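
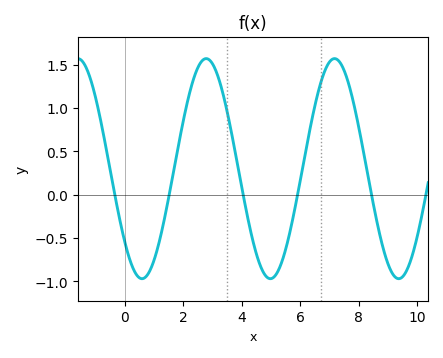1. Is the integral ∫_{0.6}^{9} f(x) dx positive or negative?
positive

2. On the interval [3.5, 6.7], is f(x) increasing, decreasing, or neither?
neither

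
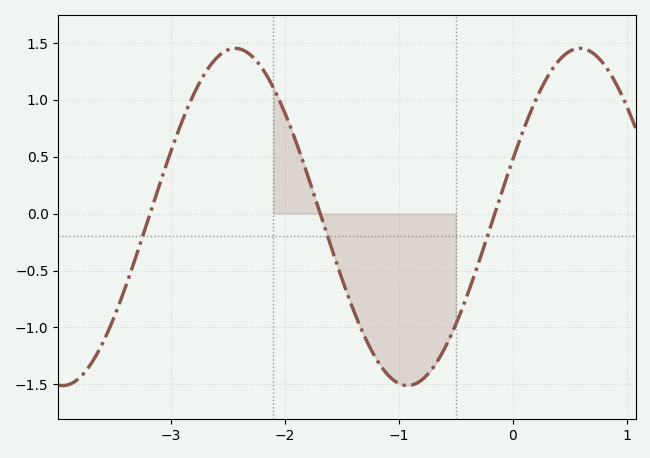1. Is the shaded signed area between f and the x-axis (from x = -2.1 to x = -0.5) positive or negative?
negative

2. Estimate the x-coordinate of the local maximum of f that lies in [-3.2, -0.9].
-2.43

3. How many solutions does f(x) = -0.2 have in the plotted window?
3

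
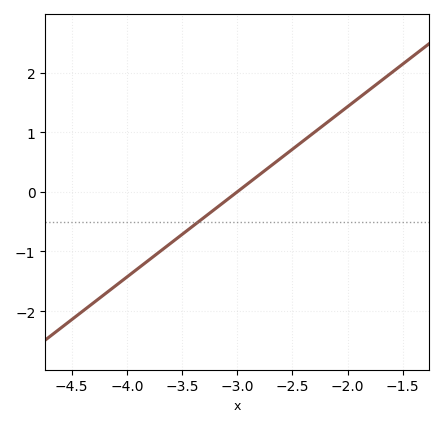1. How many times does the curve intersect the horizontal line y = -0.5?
1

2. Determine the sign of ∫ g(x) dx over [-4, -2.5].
negative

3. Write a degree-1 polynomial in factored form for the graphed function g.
y = 1.43(x + 3)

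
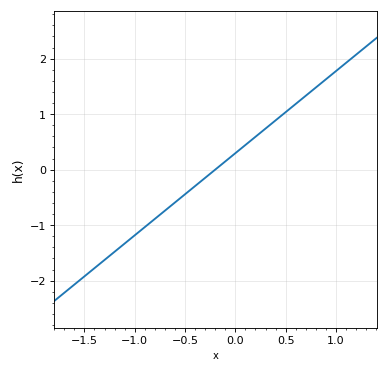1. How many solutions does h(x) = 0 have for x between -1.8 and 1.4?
1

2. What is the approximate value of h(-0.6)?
-0.592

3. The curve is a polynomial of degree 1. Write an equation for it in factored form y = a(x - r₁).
y = 1.48(x + 0.2)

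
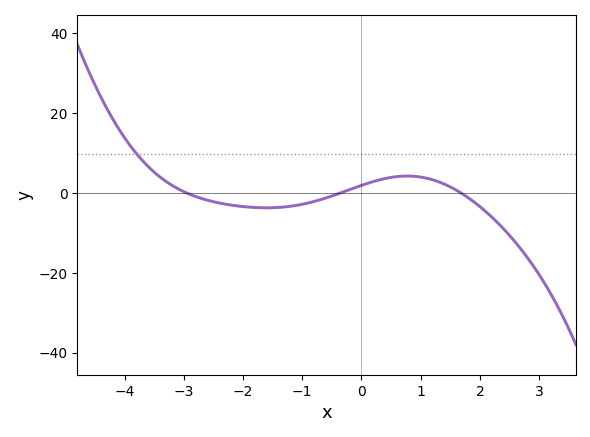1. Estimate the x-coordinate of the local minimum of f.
-1.61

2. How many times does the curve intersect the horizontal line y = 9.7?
1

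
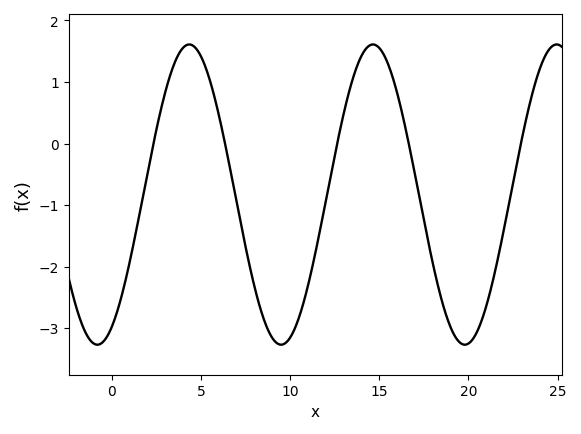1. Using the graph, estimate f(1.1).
-1.8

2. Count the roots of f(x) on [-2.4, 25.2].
5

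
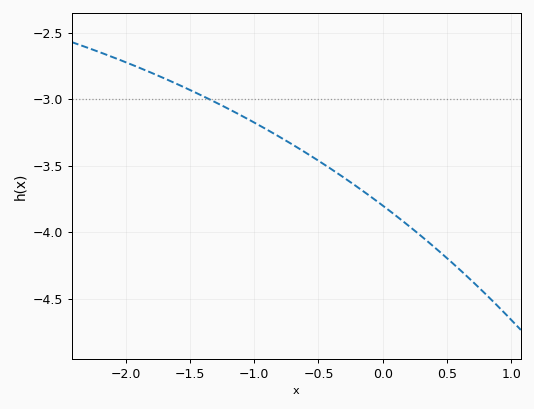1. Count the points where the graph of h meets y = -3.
1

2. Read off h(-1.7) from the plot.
-2.84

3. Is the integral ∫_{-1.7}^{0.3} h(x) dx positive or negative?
negative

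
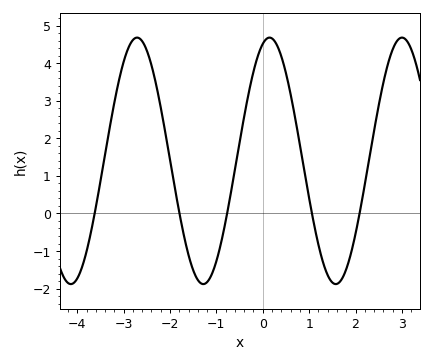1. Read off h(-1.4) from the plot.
-1.8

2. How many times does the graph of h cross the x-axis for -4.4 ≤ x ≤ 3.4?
5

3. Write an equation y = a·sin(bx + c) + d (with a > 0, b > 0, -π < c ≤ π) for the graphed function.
y = 3.28sin(2.2x + 1.2) + 1.4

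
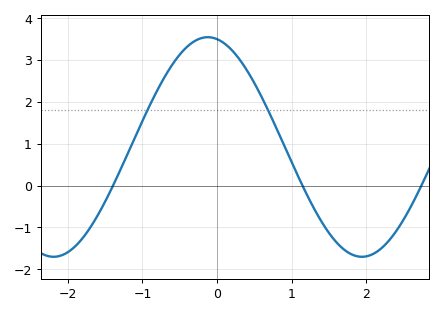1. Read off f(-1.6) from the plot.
-0.711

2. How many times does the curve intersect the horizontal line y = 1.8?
2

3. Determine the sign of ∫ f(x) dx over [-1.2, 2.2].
positive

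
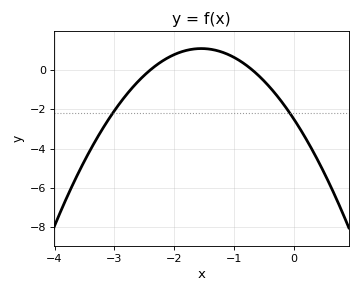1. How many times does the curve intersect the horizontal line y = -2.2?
2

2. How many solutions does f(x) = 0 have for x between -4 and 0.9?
2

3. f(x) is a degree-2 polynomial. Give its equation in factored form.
y = -1.5(x + 2.4)(x + 0.7)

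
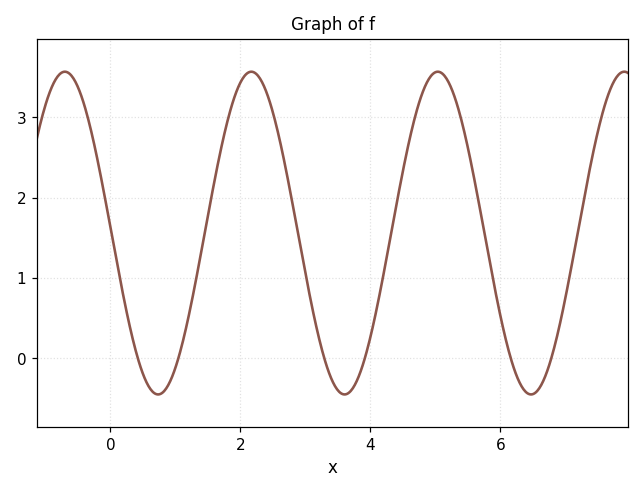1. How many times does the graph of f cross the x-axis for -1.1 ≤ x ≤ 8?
6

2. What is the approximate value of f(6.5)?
-0.447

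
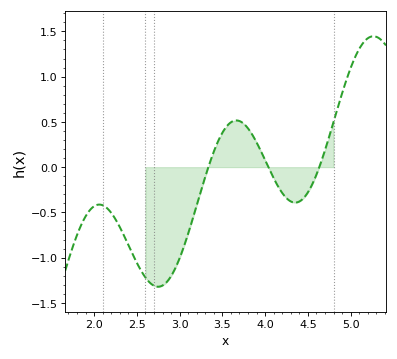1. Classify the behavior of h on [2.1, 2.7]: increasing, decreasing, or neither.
decreasing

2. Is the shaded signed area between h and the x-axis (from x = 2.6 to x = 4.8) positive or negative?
negative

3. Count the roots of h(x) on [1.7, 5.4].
3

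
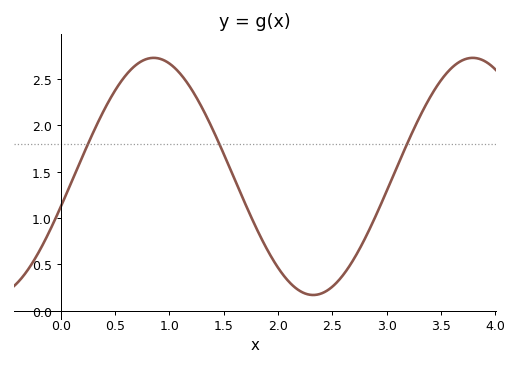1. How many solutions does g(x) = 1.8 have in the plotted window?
3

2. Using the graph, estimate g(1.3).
2.2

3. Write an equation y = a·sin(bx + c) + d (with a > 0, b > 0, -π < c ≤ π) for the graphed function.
y = 1.28sin(2.1x - 0.26) + 1.45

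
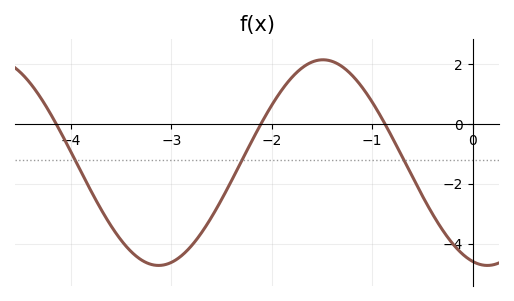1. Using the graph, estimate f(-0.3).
-3.5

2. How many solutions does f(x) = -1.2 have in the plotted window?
3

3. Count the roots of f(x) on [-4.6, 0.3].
3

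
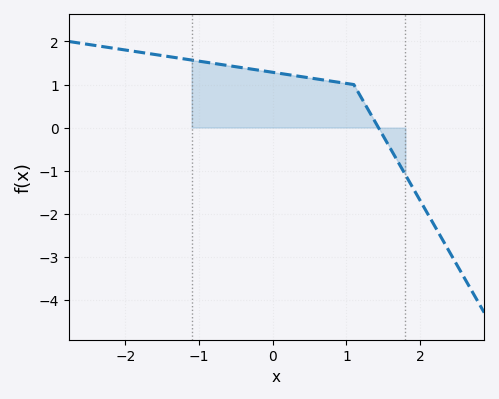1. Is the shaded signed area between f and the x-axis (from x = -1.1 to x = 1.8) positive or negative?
positive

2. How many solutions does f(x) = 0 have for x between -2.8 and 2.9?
1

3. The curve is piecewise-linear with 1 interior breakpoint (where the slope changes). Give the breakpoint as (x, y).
(1.1, 1)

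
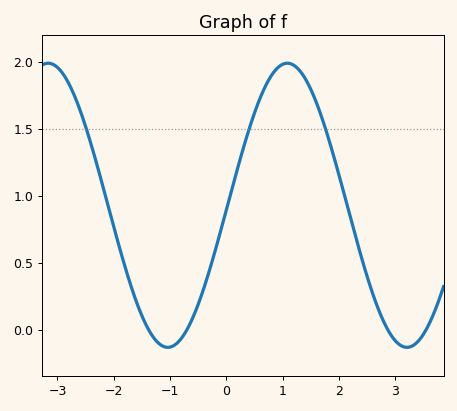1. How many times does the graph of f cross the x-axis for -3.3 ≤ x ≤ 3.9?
4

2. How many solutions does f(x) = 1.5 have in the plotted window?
3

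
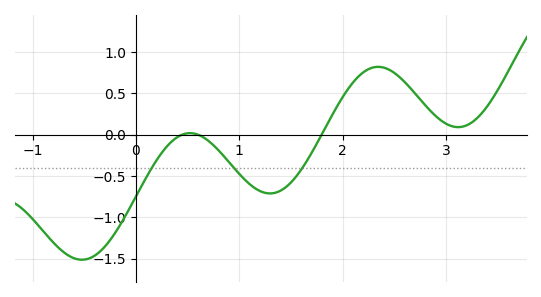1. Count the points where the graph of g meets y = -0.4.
3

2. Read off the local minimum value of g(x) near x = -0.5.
-1.5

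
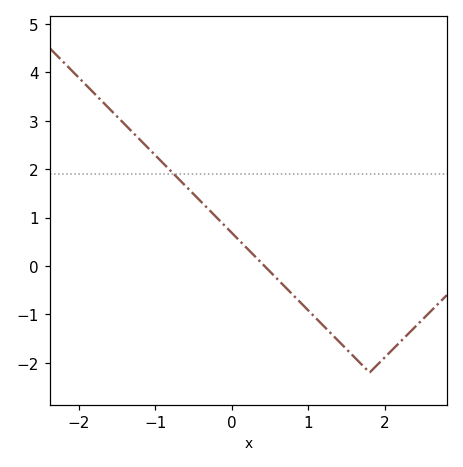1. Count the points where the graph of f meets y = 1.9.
1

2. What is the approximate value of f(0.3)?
0.2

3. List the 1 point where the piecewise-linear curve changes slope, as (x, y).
(1.8, -2.2)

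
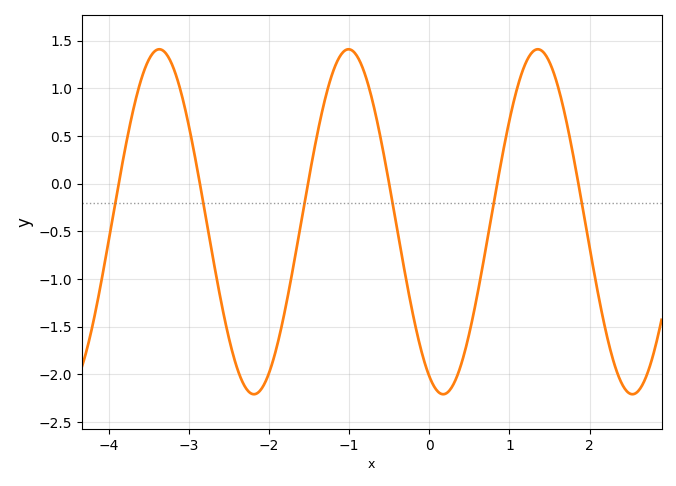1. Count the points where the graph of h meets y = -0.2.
6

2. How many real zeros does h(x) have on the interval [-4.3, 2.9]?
6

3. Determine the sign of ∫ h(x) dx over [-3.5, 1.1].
negative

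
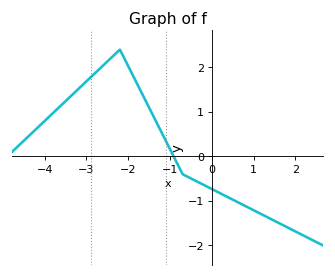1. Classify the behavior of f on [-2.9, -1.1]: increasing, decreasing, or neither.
neither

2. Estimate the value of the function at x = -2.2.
2.4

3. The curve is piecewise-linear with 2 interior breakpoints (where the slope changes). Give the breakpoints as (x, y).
(-2.2, 2.4); (-0.7, -0.4)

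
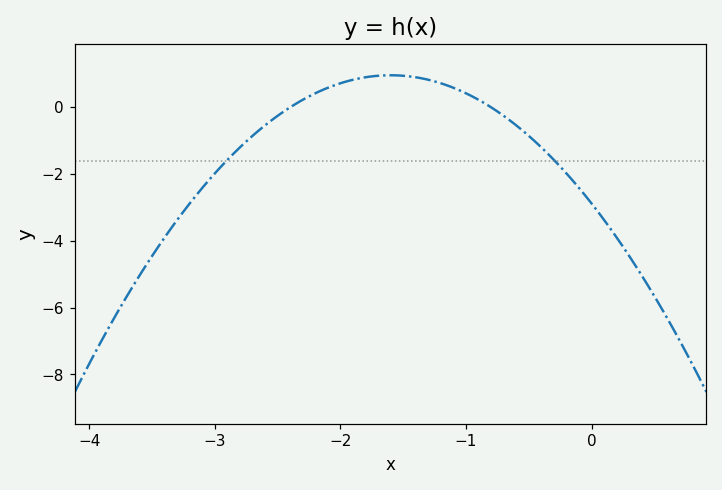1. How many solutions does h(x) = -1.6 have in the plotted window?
2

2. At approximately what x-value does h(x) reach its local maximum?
-1.6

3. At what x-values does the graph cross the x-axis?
-2.4, -0.8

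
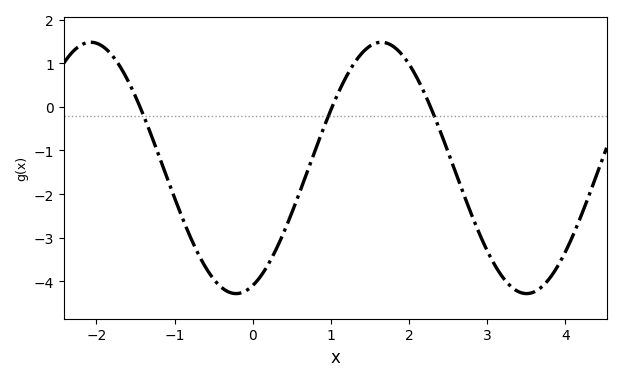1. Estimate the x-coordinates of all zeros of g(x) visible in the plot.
-1.44, 1.02, 2.28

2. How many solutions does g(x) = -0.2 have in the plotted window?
3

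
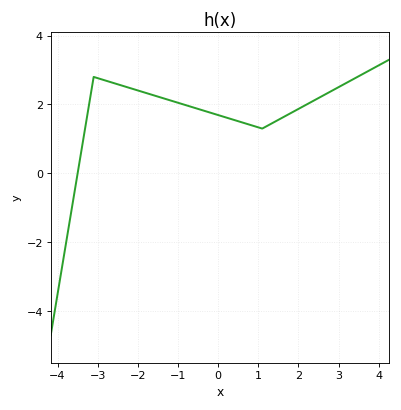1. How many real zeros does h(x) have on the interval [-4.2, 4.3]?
1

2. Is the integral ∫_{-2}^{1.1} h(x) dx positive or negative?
positive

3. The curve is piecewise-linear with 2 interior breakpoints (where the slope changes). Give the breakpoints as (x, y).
(-3.1, 2.8); (1.1, 1.3)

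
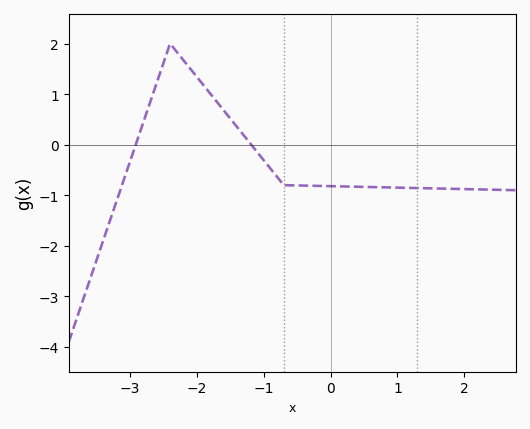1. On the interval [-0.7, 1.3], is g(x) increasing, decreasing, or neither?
decreasing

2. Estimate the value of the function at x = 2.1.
-0.881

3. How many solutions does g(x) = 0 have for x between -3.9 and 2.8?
2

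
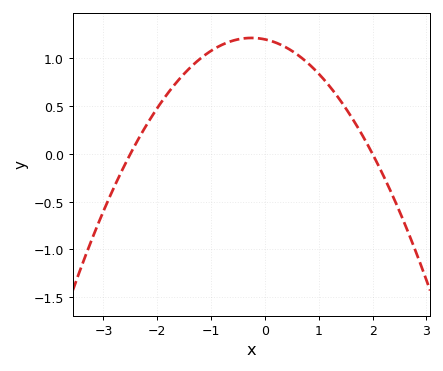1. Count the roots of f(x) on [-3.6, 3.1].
2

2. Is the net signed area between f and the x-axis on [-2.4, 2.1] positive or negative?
positive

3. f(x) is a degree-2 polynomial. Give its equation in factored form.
y = -0.24(x + 2.5)(x - 2)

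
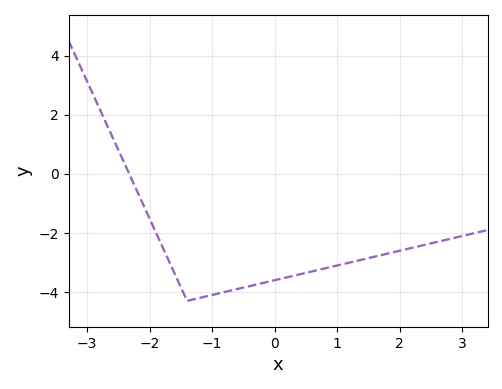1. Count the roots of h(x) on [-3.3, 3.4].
1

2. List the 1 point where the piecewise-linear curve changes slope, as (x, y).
(-1.4, -4.3)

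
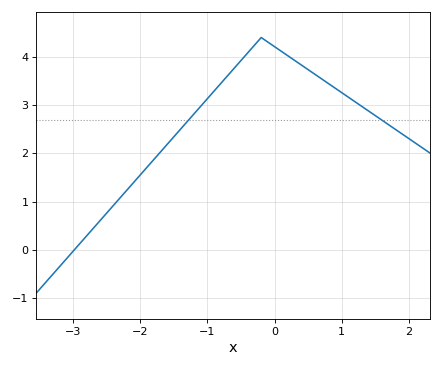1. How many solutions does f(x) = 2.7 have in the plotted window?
2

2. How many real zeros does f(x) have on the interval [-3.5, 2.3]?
1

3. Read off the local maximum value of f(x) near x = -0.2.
4.4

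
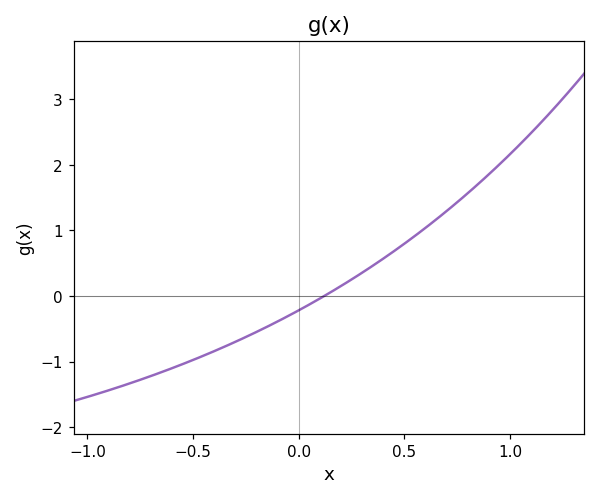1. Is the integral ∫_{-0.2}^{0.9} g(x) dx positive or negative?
positive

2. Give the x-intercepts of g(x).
0.122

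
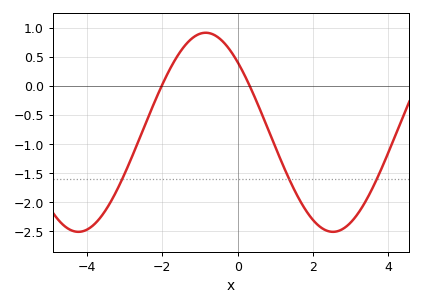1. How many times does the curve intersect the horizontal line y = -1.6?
3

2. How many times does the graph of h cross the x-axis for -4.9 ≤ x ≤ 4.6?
2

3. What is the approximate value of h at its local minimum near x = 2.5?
-2.5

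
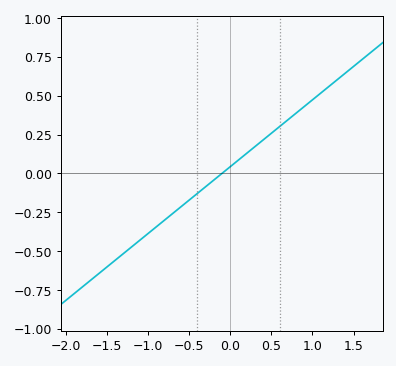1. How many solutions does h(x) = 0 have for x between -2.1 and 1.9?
1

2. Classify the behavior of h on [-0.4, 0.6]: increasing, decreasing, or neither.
increasing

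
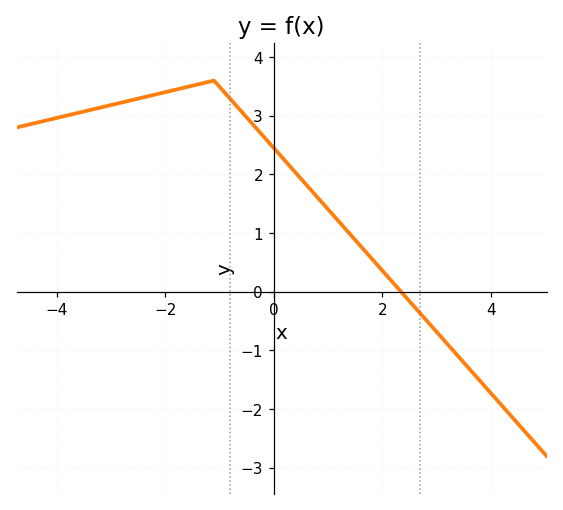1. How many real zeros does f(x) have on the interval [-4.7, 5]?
1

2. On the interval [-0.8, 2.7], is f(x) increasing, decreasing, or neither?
decreasing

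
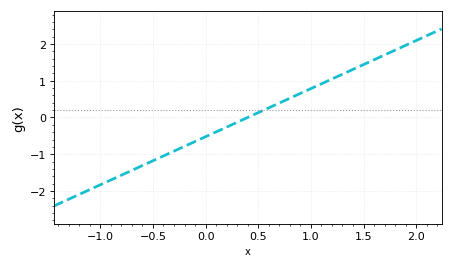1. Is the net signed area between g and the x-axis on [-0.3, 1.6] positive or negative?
positive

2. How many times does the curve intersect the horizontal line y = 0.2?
1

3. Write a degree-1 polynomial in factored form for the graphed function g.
y = 1.31(x - 0.4)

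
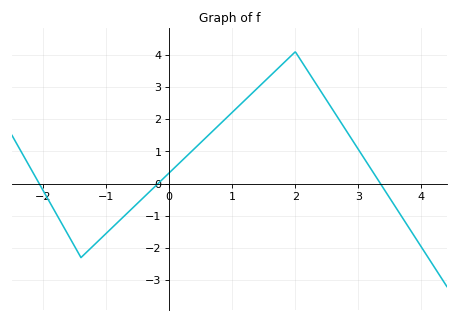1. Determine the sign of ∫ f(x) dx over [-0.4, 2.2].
positive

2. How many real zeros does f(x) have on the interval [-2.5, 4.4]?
3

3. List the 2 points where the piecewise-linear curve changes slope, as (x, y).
(-1.4, -2.3); (2, 4.1)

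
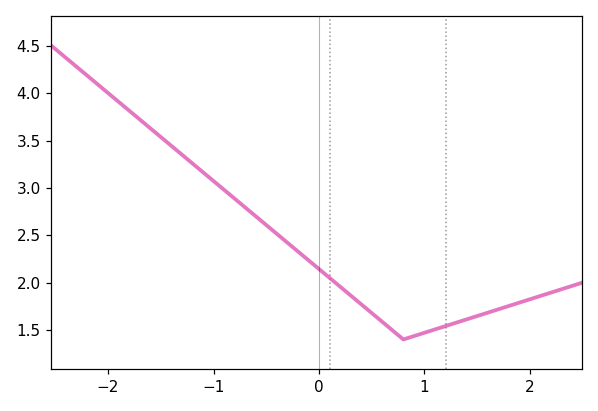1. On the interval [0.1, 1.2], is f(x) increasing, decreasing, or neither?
neither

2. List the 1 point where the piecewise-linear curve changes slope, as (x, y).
(0.8, 1.4)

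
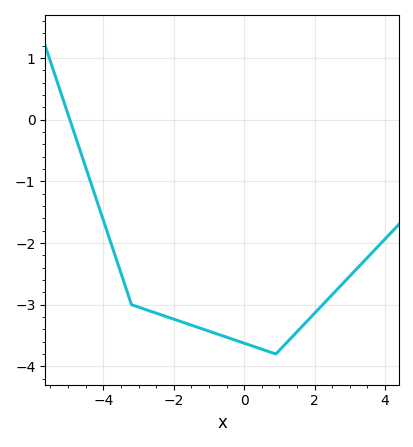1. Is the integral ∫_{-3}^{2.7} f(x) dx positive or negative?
negative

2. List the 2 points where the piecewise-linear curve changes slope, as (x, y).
(-3.2, -3); (0.9, -3.8)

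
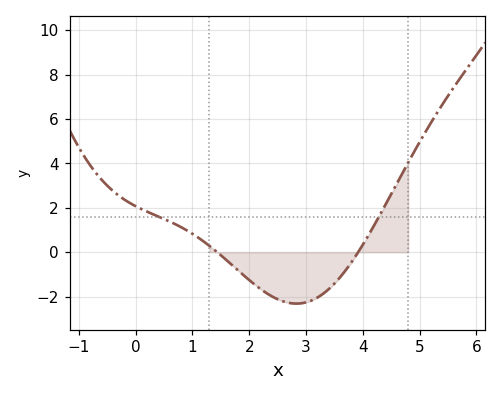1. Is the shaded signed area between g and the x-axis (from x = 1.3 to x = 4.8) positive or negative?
negative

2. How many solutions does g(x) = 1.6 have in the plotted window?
2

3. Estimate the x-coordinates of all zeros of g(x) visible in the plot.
1.4, 3.9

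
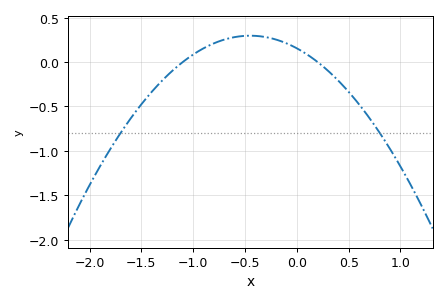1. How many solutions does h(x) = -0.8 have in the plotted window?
2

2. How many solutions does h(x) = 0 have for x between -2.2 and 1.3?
2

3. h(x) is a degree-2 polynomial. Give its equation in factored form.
y = -0.7(x + 1.1)(x - 0.2)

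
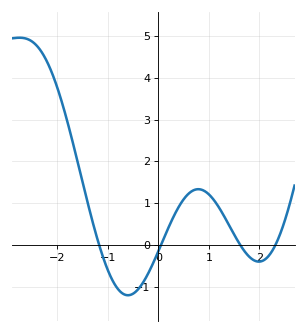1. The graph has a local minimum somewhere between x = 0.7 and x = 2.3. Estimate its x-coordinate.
2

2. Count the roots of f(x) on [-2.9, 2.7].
4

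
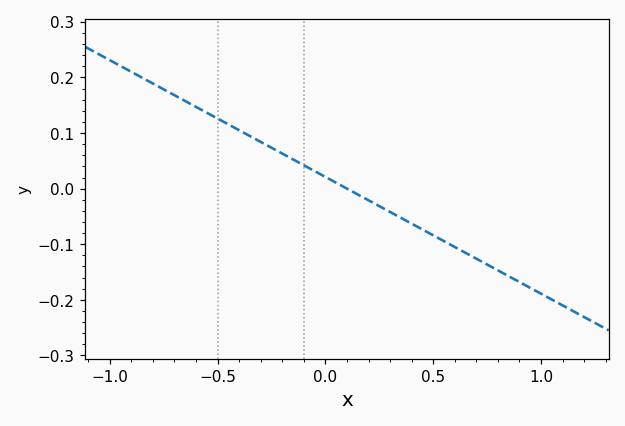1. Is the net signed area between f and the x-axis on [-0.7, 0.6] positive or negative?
positive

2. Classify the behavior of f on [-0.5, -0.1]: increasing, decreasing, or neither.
decreasing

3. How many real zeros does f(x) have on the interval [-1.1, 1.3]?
1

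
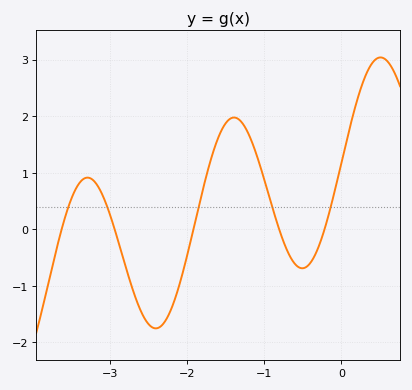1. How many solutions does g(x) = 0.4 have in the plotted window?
5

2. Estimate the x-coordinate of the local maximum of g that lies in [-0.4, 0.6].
0.506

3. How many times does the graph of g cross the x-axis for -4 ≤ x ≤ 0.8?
5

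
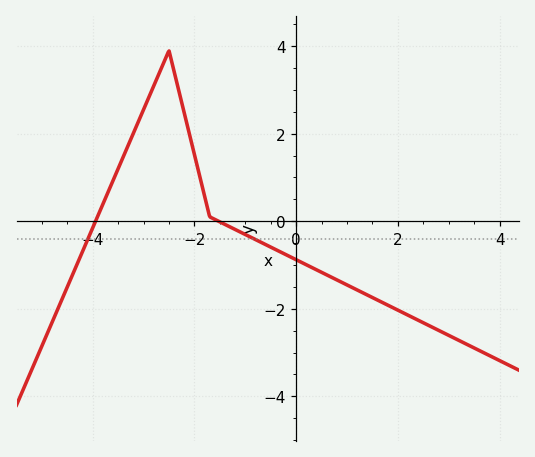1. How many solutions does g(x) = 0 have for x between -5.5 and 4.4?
2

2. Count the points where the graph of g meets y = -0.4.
2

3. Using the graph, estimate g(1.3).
-1.6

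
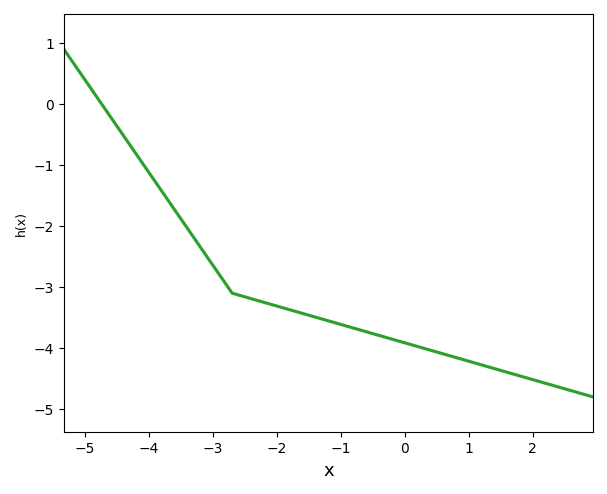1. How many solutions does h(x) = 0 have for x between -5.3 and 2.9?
1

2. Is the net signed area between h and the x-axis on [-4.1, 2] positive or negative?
negative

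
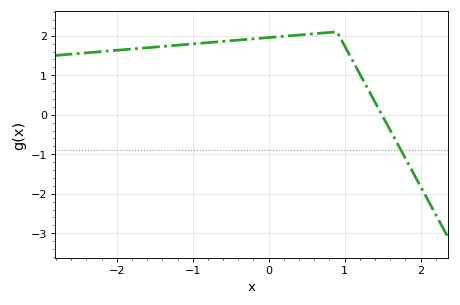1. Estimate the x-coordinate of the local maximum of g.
0.9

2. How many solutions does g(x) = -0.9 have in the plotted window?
1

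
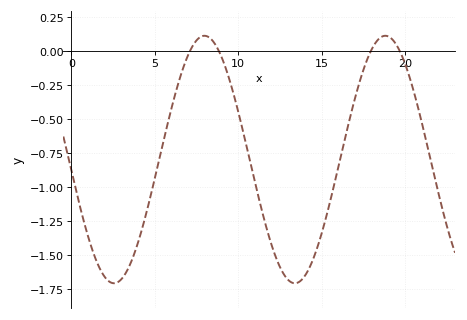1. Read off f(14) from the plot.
-1.65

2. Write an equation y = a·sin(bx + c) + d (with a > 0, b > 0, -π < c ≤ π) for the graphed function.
y = 0.91sin(0.58x - 3.05) - 0.8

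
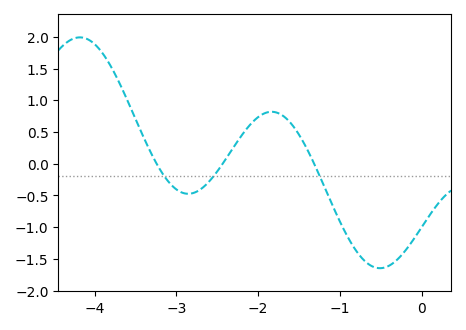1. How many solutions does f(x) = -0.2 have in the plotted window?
3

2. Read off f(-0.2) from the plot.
-1.35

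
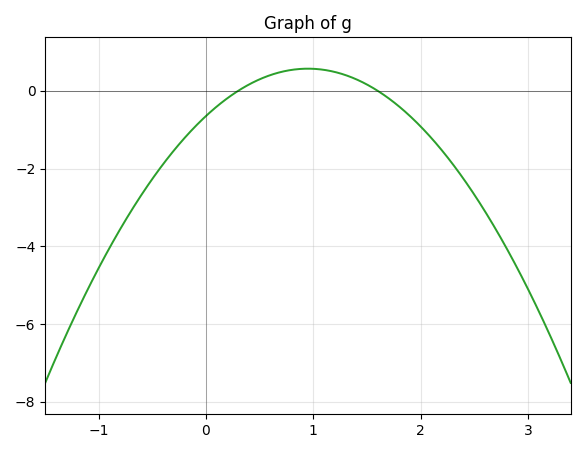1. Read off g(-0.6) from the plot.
-2.6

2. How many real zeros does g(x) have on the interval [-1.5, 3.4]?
2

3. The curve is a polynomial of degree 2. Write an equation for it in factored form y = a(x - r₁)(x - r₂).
y = -1.35(x - 0.3)(x - 1.6)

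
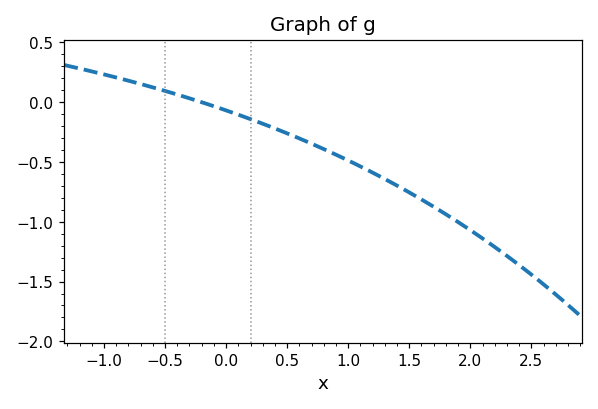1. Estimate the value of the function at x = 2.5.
-1.44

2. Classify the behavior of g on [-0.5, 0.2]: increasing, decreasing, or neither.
decreasing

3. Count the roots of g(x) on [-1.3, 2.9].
1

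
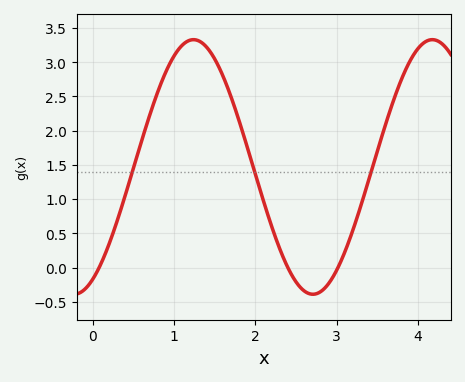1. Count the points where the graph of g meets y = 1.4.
3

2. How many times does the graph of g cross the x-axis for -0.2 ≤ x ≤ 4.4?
3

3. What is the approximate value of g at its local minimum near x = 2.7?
-0.4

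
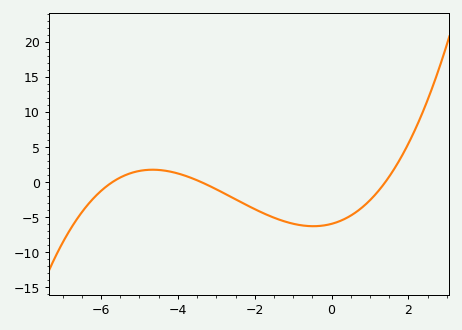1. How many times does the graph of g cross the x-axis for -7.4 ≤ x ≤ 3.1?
3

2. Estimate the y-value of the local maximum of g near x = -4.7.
1.75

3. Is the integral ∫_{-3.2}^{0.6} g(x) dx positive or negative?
negative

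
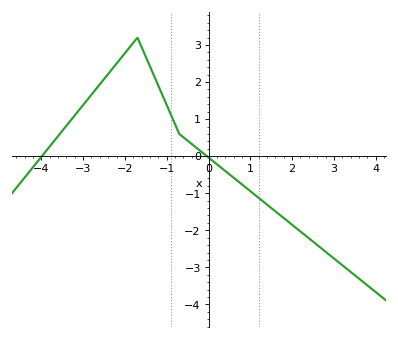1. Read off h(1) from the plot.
-0.944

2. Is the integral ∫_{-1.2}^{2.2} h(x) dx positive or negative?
negative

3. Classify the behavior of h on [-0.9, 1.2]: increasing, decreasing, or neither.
decreasing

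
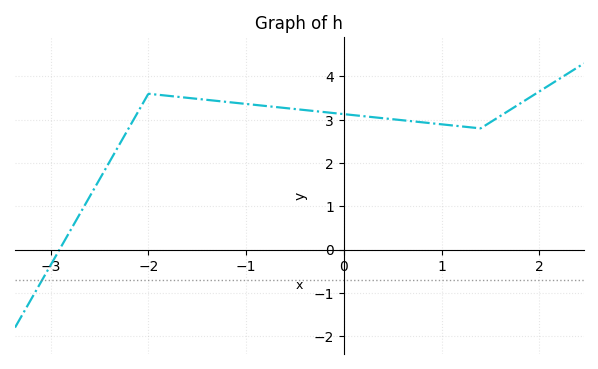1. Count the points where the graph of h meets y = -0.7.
1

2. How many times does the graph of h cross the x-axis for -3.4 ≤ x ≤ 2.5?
1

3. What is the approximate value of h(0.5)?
3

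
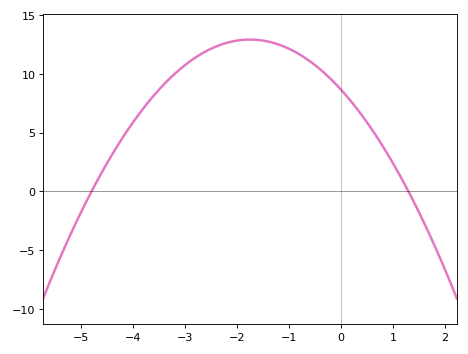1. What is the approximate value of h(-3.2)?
10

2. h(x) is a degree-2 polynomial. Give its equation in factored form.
y = -1.39(x + 4.8)(x - 1.3)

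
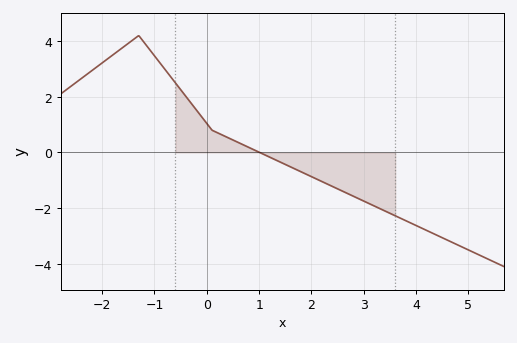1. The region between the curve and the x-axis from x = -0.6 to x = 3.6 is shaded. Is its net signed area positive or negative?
negative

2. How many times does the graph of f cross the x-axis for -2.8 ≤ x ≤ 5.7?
1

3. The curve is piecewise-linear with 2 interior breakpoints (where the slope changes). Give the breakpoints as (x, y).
(-1.3, 4.2); (0.1, 0.8)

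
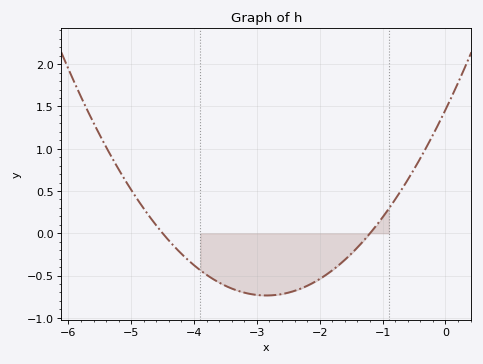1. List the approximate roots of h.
-4.5, -1.2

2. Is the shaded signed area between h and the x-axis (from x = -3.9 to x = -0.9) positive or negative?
negative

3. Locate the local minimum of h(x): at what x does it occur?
-2.8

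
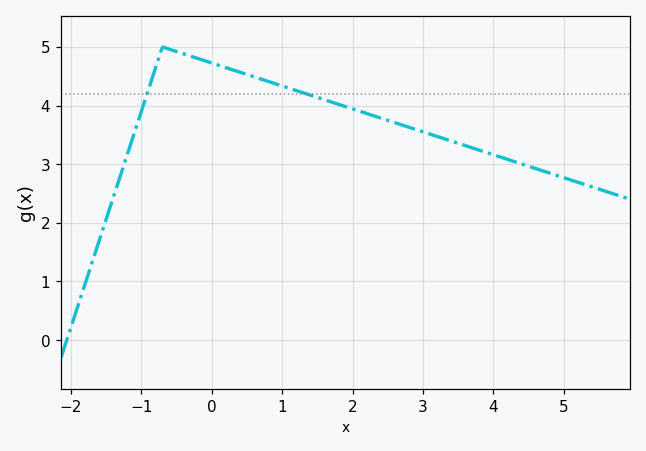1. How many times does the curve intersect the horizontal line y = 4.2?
2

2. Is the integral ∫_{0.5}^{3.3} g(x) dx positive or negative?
positive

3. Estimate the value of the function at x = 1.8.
4.02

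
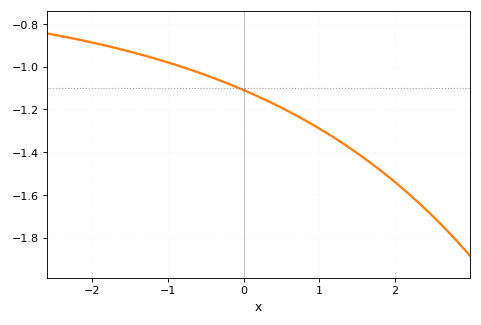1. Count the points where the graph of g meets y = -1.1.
1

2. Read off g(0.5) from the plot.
-1.19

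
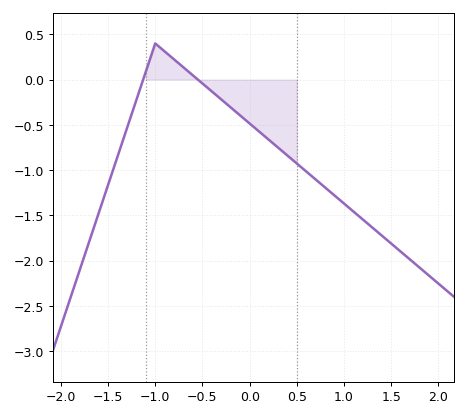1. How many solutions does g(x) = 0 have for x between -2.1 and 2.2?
2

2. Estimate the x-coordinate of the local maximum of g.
-1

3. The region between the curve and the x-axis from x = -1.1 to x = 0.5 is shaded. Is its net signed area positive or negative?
negative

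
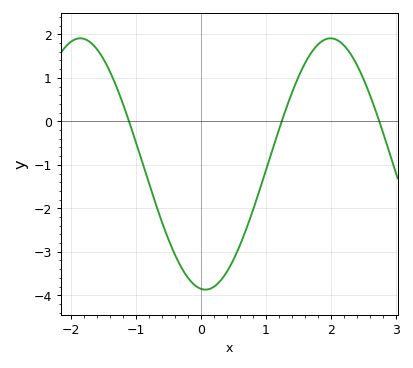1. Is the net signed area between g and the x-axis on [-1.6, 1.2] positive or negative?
negative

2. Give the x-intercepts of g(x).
-1.1, 1.2, 2.7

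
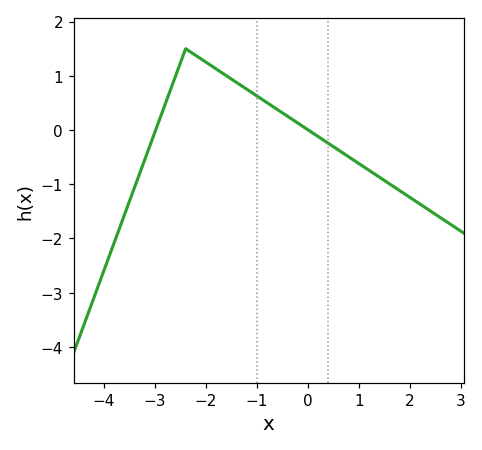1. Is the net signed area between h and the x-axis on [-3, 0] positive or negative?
positive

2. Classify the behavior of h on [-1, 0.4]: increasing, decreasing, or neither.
decreasing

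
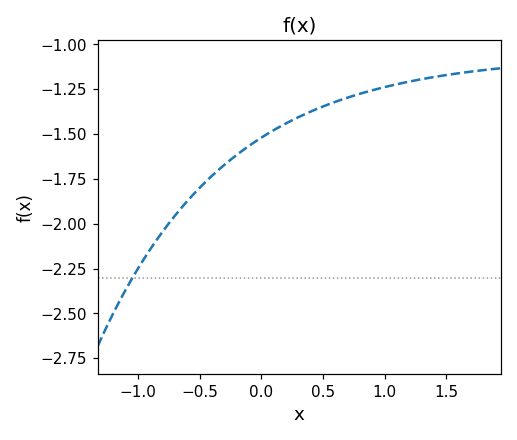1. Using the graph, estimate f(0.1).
-1.48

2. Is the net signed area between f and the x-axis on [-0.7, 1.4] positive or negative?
negative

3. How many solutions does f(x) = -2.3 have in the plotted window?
1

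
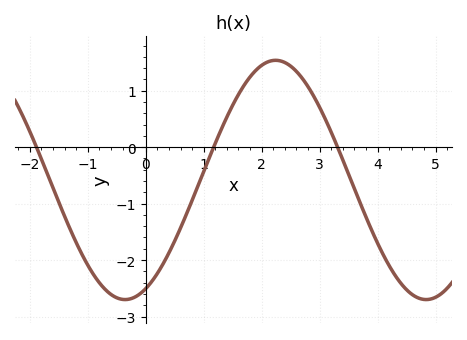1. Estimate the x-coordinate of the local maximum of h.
2.24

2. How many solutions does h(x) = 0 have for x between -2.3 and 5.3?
3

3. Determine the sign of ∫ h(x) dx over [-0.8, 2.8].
negative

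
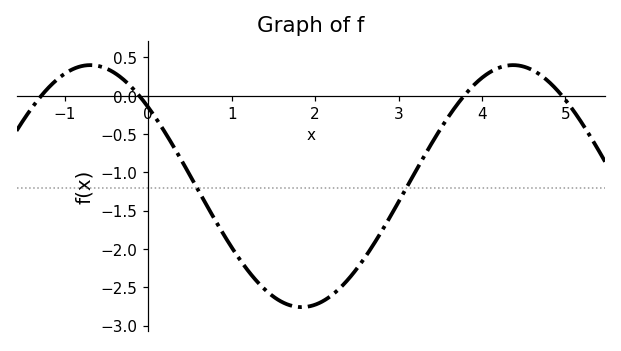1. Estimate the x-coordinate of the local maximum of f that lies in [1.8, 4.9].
4.37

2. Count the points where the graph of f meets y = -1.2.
2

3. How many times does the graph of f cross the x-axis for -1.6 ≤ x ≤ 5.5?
4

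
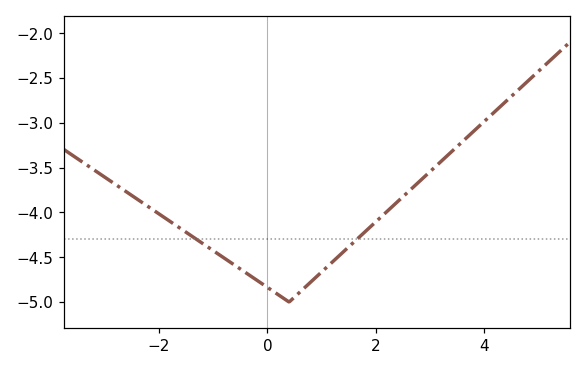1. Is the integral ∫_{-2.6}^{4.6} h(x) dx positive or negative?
negative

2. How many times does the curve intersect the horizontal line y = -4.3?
2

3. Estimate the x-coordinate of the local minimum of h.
0.4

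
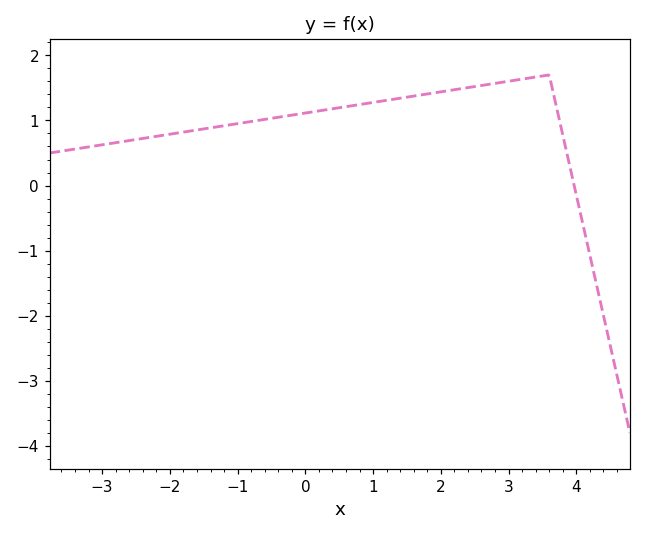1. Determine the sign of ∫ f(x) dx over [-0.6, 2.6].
positive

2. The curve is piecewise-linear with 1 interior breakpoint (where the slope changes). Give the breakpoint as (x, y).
(3.6, 1.7)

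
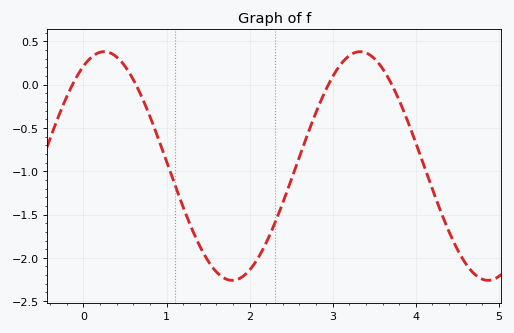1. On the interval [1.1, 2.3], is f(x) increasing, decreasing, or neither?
neither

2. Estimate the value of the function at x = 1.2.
-1.41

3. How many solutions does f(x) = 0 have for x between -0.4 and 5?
4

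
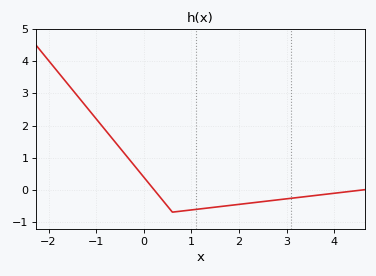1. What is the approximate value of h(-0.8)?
1.8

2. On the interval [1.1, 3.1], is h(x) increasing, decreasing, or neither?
increasing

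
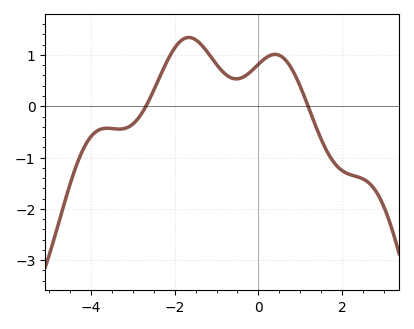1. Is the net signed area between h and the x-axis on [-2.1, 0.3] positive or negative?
positive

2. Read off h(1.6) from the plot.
-0.824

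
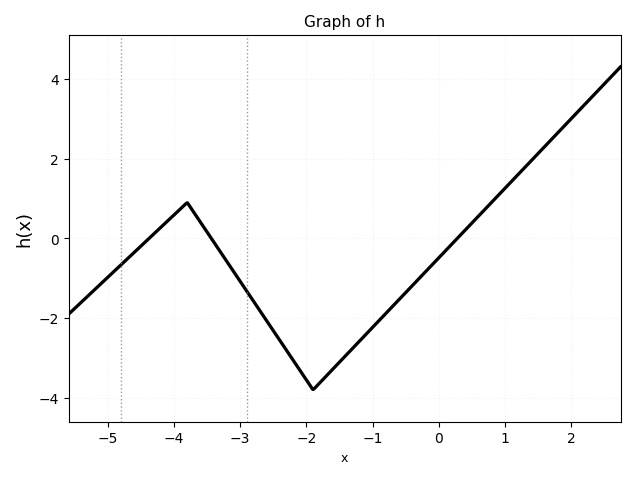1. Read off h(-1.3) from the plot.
-2.8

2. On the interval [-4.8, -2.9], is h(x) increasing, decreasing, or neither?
neither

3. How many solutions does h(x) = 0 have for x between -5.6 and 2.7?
3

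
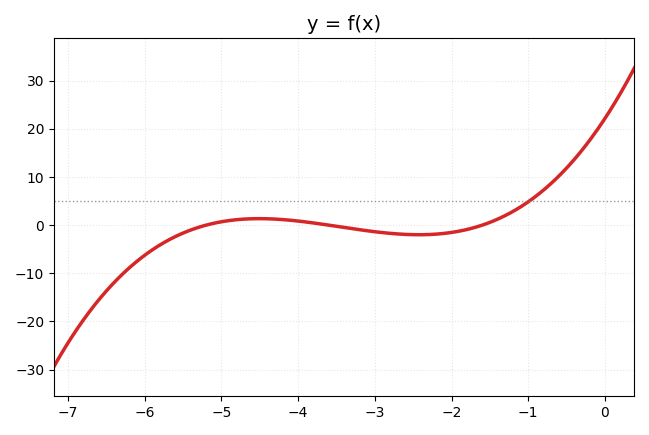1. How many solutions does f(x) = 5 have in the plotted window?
1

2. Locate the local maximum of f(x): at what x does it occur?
-4.6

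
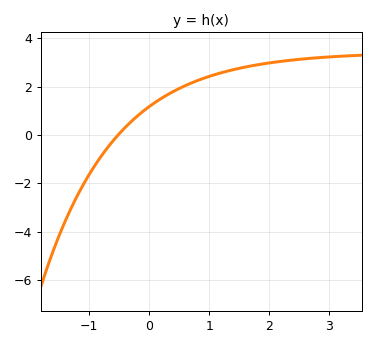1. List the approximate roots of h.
-0.5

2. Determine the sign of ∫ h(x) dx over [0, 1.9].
positive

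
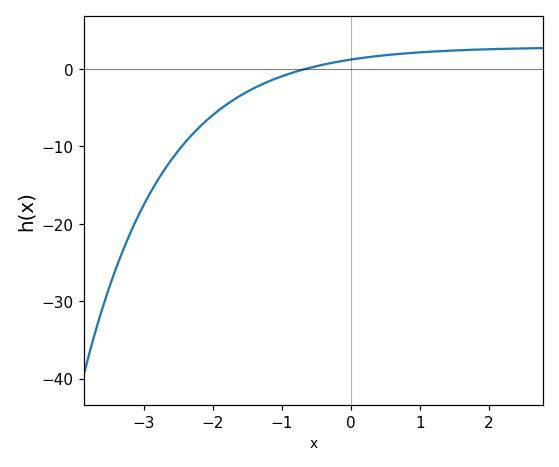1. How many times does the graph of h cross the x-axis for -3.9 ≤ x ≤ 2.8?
1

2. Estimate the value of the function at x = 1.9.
3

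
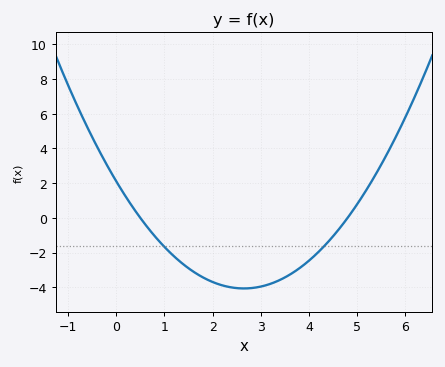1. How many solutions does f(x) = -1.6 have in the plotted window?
2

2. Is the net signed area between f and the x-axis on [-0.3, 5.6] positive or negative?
negative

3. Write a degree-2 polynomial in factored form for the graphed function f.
y = 0.88(x - 0.5)(x - 4.8)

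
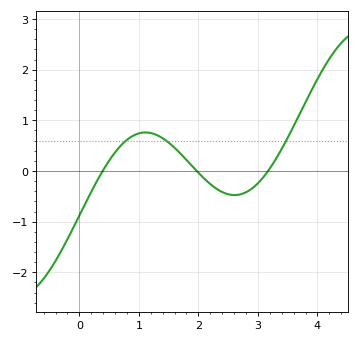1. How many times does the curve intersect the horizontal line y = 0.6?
3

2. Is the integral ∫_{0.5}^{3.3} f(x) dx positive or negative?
positive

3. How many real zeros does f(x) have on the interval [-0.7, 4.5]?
3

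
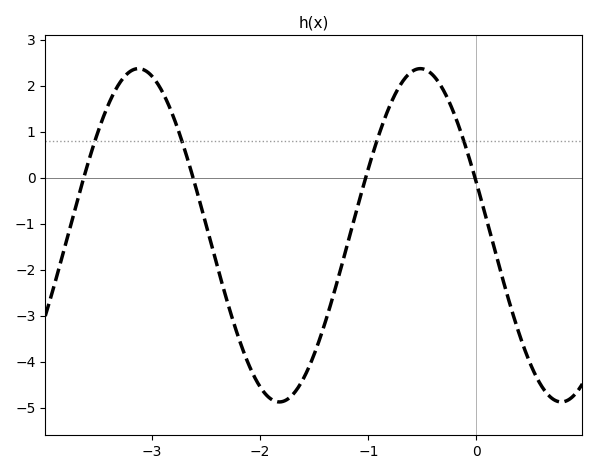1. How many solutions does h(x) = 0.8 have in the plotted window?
4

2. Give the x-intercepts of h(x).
-3.63, -2.62, -1.02, -0.013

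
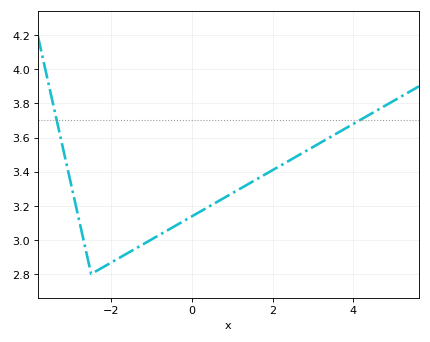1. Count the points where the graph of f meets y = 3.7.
2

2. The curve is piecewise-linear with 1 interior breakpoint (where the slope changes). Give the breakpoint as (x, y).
(-2.5, 2.8)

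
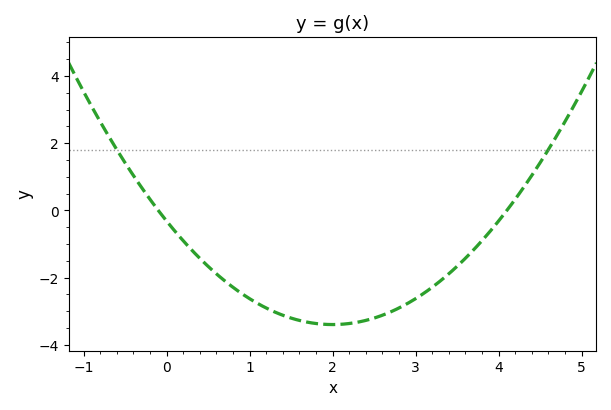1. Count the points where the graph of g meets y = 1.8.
2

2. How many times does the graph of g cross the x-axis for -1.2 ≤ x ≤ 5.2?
2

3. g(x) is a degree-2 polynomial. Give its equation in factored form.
y = 0.77(x + 0.1)(x - 4.1)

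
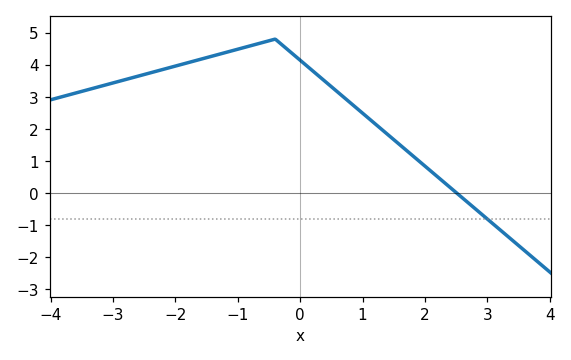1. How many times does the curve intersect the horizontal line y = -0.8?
1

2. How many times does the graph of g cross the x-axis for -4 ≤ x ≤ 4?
1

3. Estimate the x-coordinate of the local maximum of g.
-0.401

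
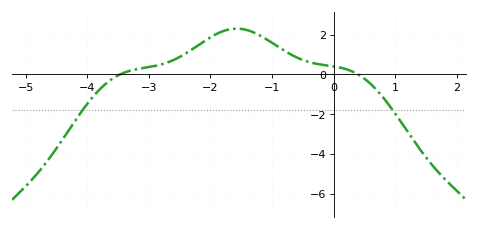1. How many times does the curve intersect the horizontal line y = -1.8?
2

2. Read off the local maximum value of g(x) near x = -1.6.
2.2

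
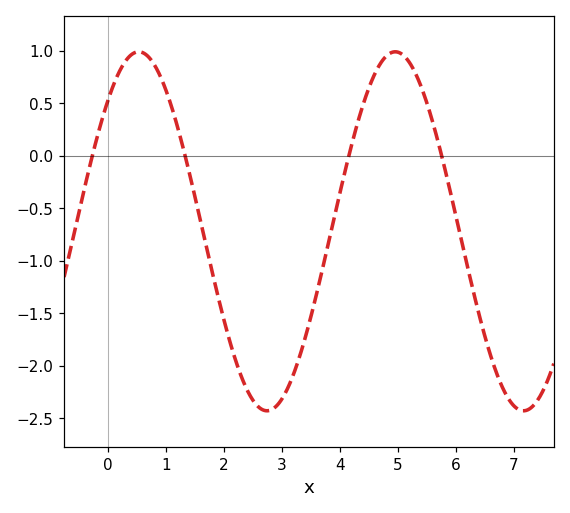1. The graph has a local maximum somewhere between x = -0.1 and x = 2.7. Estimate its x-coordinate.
0.529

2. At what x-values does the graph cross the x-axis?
-0.272, 1.33, 4.15, 5.75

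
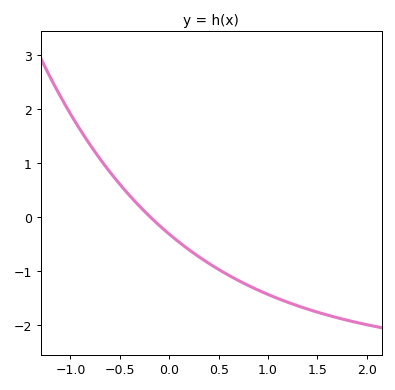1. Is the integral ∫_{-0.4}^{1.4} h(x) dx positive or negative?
negative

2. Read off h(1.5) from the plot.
-1.8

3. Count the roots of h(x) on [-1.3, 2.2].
1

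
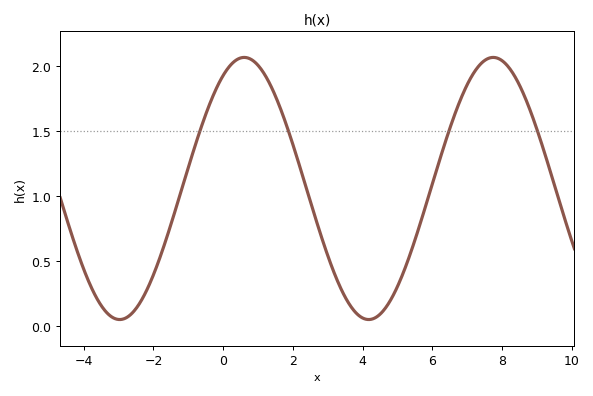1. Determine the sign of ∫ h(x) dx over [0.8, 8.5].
positive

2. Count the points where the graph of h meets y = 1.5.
4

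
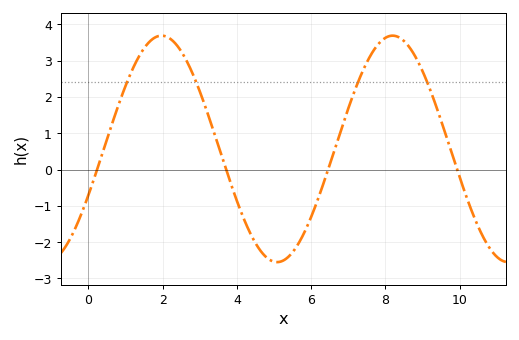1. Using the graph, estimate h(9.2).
2.2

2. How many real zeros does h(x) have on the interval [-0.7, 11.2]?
4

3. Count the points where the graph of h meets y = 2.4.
4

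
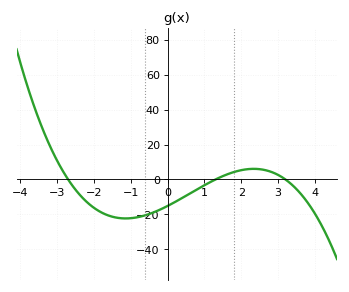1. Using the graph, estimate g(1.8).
4.25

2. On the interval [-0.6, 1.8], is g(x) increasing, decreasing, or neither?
increasing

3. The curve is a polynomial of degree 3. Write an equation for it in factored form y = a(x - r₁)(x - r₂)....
y = -1.35(x + 2.7)(x - 1.3)(x - 3.2)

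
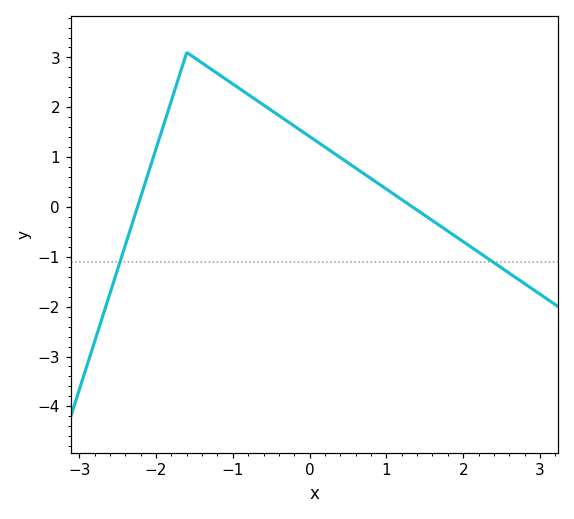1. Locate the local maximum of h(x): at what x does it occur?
-1.6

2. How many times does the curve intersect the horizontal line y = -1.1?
2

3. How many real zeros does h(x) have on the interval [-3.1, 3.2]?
2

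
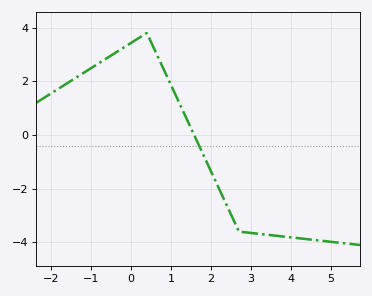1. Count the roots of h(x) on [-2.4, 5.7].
1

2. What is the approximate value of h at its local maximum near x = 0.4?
3.8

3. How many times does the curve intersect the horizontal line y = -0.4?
1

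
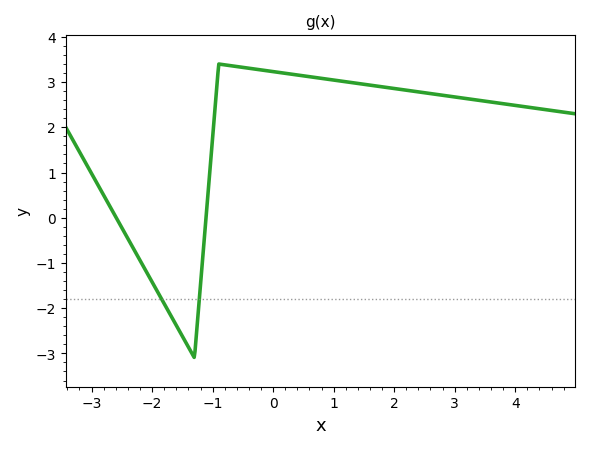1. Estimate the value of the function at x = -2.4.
-0.462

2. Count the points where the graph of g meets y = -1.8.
2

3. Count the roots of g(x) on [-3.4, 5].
2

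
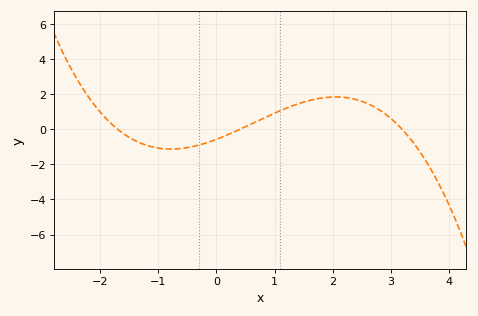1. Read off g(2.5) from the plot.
1.6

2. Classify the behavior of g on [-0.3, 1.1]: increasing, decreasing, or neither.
increasing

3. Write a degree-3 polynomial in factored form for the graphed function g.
y = -0.26(x + 1.7)(x - 0.4)(x - 3.2)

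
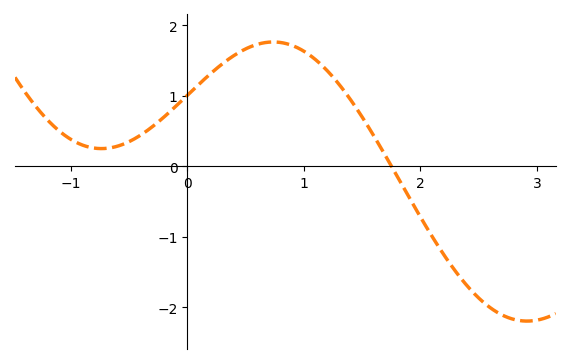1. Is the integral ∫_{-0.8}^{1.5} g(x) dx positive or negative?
positive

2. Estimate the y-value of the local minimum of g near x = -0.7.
0.2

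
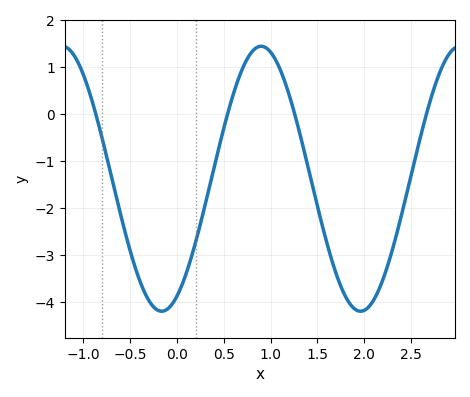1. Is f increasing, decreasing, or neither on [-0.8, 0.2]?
neither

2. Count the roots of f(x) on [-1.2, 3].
4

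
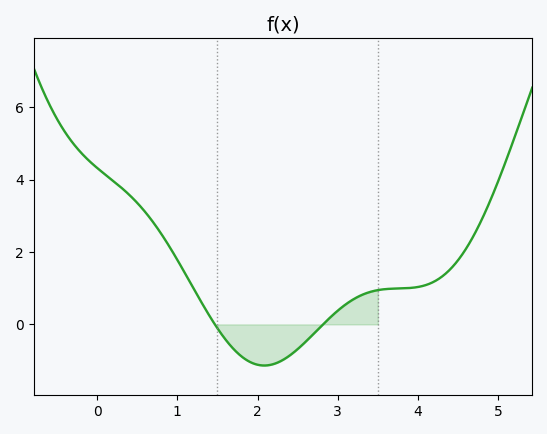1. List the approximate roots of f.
1.47, 2.82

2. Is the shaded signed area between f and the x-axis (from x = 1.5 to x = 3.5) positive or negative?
negative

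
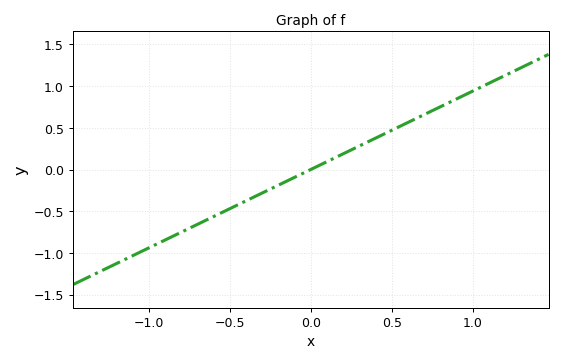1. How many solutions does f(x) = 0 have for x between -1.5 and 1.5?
1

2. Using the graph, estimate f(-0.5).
-0.45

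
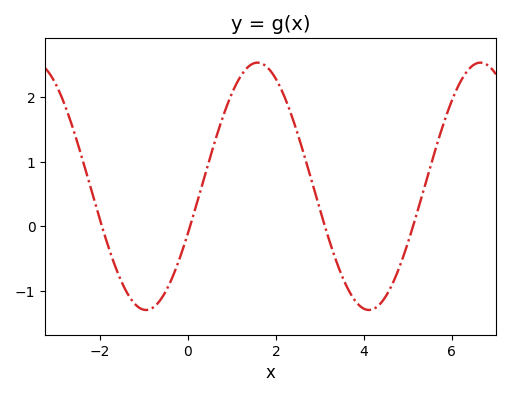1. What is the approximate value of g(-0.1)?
-0.3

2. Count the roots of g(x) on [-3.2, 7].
4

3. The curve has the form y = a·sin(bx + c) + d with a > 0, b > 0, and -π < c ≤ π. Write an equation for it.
y = 1.91sin(1.2x - 0.39) + 0.62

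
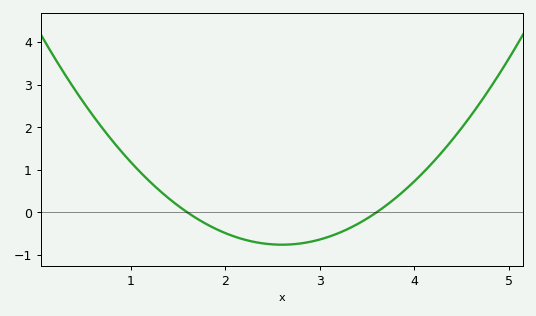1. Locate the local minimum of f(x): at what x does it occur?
2.6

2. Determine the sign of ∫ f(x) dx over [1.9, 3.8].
negative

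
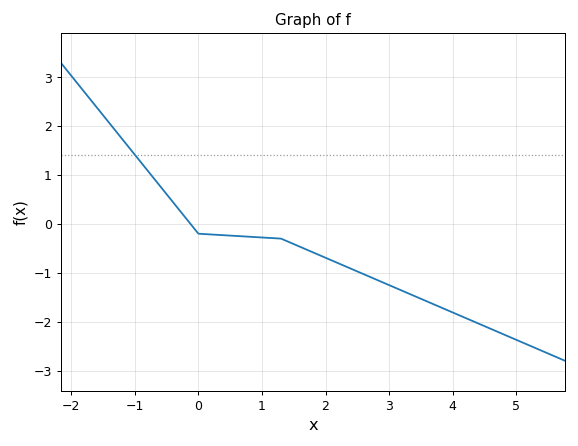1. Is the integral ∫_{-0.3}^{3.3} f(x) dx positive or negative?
negative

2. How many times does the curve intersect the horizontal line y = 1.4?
1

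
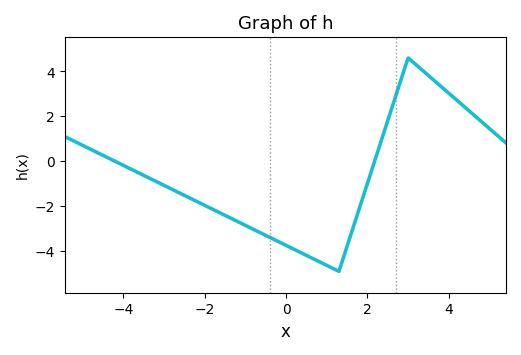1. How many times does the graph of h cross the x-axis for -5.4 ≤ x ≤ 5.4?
2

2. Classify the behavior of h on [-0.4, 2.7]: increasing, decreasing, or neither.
neither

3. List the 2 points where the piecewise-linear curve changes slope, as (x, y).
(1.3, -4.9); (3, 4.6)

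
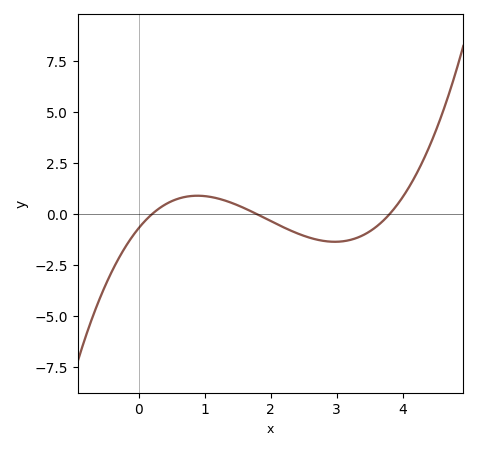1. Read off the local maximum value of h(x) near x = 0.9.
1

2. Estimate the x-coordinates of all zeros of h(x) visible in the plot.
0.2, 1.8, 3.8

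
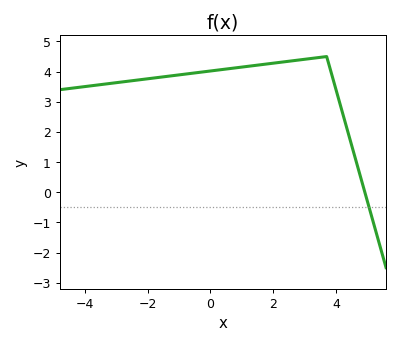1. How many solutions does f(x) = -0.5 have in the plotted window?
1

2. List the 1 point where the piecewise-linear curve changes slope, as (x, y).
(3.7, 4.5)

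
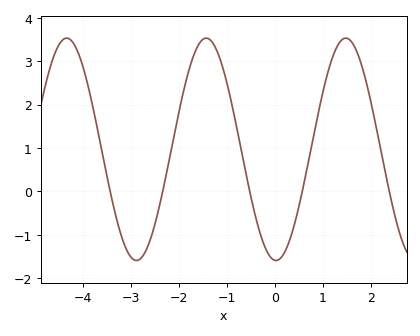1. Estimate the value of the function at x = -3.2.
-1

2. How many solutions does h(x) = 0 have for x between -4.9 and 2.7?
5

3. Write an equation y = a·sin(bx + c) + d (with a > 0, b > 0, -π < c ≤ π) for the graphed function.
y = 2.56sin(2.2x - 1.6) + 0.97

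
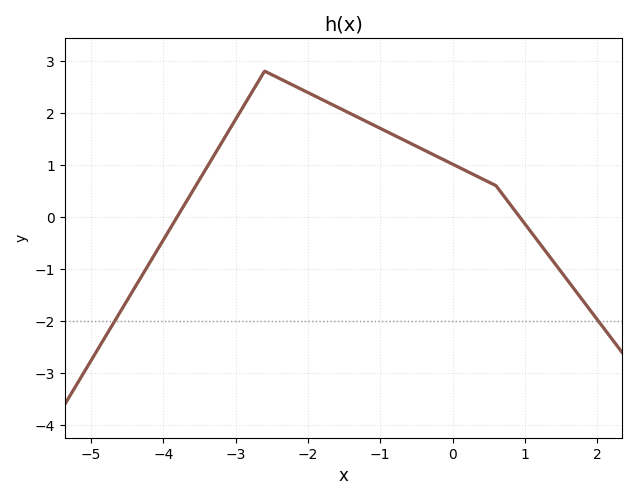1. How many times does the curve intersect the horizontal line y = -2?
2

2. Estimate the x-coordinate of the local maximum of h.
-2.6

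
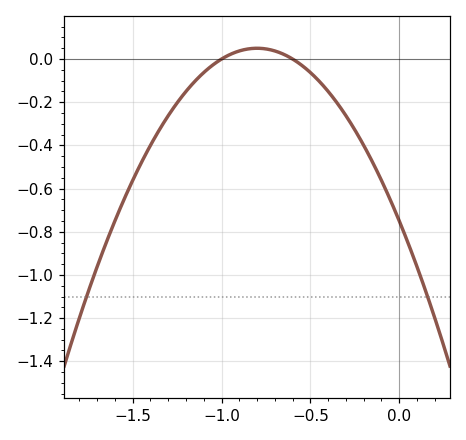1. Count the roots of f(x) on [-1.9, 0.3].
2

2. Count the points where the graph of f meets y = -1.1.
2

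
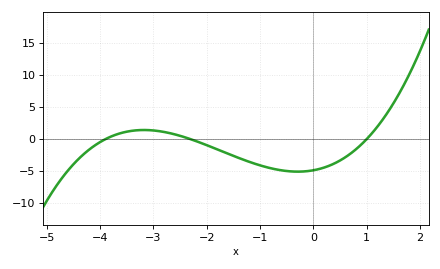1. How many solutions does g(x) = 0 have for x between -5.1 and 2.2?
3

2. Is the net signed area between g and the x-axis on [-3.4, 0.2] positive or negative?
negative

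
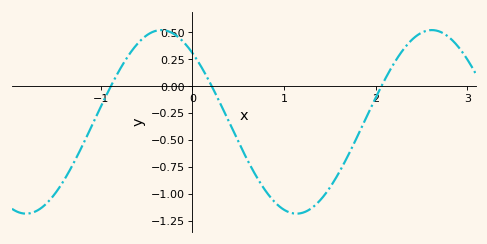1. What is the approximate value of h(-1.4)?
-0.88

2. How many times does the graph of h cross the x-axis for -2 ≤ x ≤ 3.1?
3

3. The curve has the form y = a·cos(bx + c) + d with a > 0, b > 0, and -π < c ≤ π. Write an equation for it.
y = 0.85cos(2.1x + 0.72) - 0.33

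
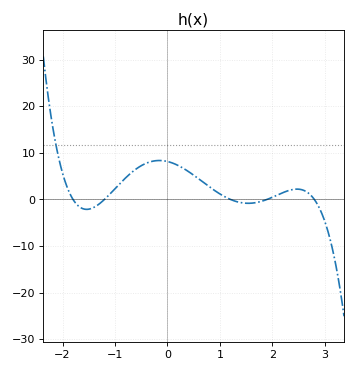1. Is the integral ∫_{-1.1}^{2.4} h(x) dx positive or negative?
positive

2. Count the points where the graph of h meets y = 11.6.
1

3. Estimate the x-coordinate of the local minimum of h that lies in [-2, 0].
-1.5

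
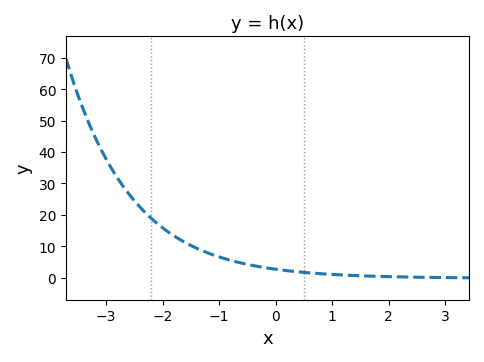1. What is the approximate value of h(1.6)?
0.535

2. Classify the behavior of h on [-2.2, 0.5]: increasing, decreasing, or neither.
decreasing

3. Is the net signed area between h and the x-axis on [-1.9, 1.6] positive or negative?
positive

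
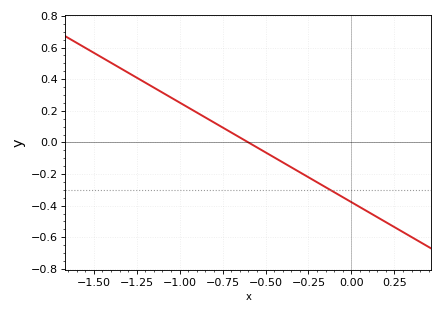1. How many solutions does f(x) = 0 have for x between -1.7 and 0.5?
1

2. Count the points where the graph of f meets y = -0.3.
1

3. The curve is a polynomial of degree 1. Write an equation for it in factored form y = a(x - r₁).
y = -0.63(x + 0.6)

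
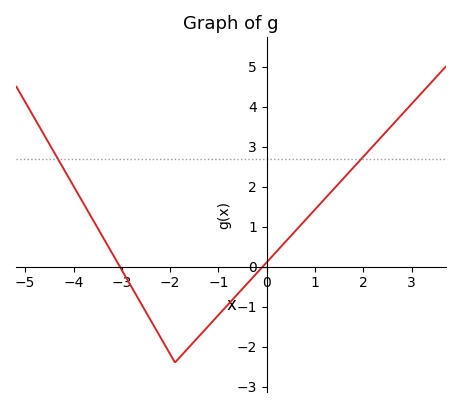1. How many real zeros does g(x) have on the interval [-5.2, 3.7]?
2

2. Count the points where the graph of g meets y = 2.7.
2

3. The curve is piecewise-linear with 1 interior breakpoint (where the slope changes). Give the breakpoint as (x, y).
(-1.9, -2.4)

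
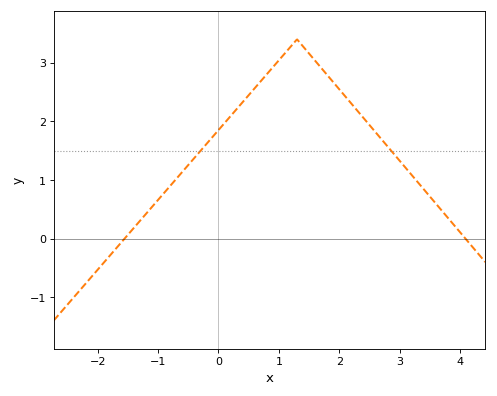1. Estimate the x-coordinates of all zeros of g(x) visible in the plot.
-1.6, 4.1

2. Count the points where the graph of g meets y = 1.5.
2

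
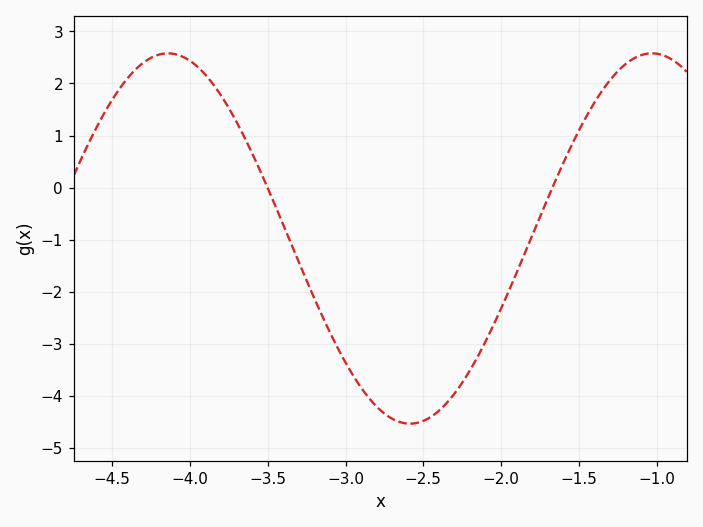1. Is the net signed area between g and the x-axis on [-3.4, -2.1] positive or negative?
negative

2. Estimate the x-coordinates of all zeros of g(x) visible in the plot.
-3.5, -1.67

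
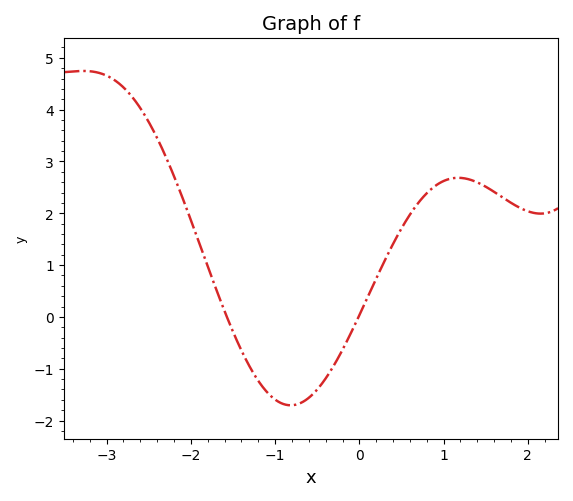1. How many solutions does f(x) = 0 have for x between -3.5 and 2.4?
2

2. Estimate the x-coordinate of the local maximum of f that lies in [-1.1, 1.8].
1.2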